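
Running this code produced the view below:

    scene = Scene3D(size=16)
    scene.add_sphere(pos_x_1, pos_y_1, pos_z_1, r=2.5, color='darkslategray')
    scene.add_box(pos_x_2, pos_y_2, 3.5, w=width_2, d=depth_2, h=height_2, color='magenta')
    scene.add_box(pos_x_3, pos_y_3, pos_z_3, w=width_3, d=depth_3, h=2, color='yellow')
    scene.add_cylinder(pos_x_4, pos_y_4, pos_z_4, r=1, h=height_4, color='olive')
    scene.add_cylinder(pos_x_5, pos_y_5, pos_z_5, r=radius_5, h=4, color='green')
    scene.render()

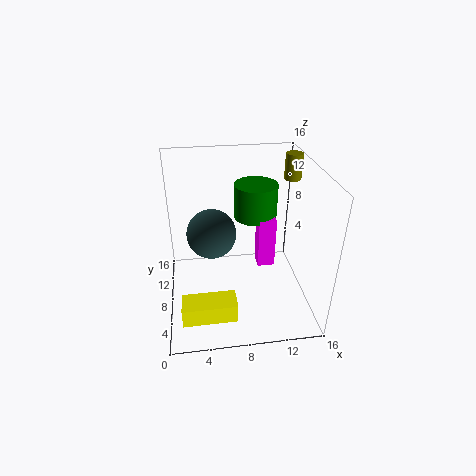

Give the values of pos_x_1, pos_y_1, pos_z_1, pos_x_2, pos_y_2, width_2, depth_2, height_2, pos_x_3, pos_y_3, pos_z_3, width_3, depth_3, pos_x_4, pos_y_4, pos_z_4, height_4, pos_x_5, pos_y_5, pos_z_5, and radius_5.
pos_x_1 = 5, pos_y_1 = 6, pos_z_1 = 10, pos_x_2 = 10.5, pos_y_2 = 8.5, width_2 = 2, depth_2 = 2, height_2 = 6, pos_x_3 = 1.5, pos_y_3 = 1, pos_z_3 = 2.5, width_3 = 5.5, depth_3 = 2.5, pos_x_4 = 15, pos_y_4 = 12, pos_z_4 = 13, height_4 = 3, pos_x_5 = 10.5, pos_y_5 = 11, pos_z_5 = 9, radius_5 = 2.5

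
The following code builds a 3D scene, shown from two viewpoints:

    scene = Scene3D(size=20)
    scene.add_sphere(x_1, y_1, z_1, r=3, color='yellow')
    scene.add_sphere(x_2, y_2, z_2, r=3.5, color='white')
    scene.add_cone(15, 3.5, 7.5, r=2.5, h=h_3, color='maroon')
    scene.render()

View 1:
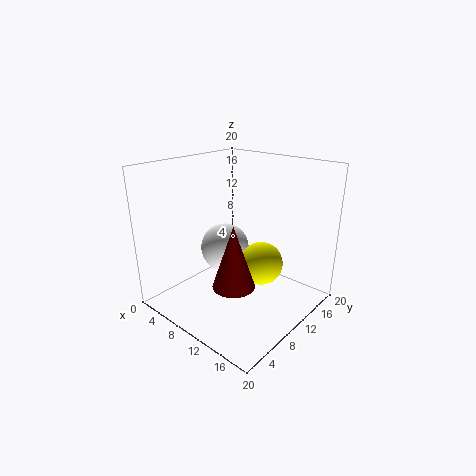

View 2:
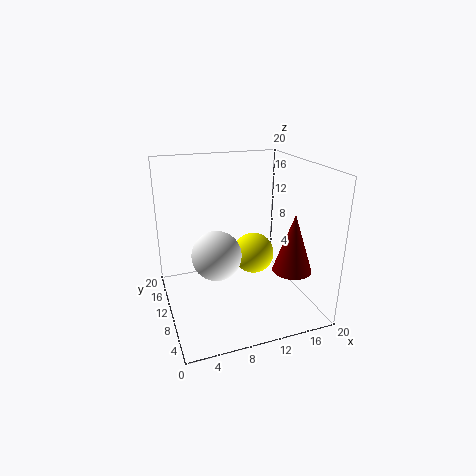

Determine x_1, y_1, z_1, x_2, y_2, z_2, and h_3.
x_1 = 13, y_1 = 11.5, z_1 = 6.5, x_2 = 7, y_2 = 10.5, z_2 = 7.5, h_3 = 7.5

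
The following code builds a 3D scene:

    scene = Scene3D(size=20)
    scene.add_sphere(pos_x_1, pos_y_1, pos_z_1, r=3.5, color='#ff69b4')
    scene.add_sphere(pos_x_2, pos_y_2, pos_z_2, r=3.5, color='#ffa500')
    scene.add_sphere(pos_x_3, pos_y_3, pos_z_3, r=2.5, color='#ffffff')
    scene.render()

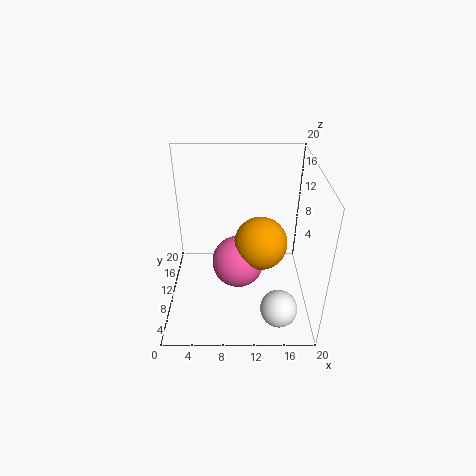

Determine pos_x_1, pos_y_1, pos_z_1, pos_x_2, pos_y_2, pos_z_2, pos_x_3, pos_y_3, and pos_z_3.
pos_x_1 = 10, pos_y_1 = 8, pos_z_1 = 7.5, pos_x_2 = 13, pos_y_2 = 8, pos_z_2 = 10.5, pos_x_3 = 15.5, pos_y_3 = 4, pos_z_3 = 2.5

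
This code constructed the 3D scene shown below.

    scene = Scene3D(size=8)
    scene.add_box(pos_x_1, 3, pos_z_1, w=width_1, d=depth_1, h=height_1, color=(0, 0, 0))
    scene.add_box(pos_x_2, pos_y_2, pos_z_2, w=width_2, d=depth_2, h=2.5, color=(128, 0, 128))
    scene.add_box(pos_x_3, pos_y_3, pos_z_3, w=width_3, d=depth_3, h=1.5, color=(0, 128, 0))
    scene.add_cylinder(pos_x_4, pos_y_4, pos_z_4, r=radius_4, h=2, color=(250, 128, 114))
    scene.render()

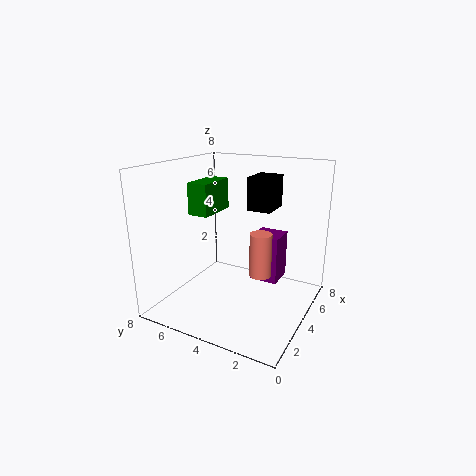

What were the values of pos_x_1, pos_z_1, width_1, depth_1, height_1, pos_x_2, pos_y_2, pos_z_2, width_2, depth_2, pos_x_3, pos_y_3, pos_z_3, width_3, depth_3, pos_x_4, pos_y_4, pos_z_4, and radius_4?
pos_x_1 = 6; pos_z_1 = 5; width_1 = 2; depth_1 = 1.5; height_1 = 2; pos_x_2 = 3.5; pos_y_2 = 1.5; pos_z_2 = 2; width_2 = 1.5; depth_2 = 1.5; pos_x_3 = 1; pos_y_3 = 4; pos_z_3 = 6; width_3 = 2; depth_3 = 1; pos_x_4 = 1.5; pos_y_4 = 1.5; pos_z_4 = 3.5; radius_4 = 0.5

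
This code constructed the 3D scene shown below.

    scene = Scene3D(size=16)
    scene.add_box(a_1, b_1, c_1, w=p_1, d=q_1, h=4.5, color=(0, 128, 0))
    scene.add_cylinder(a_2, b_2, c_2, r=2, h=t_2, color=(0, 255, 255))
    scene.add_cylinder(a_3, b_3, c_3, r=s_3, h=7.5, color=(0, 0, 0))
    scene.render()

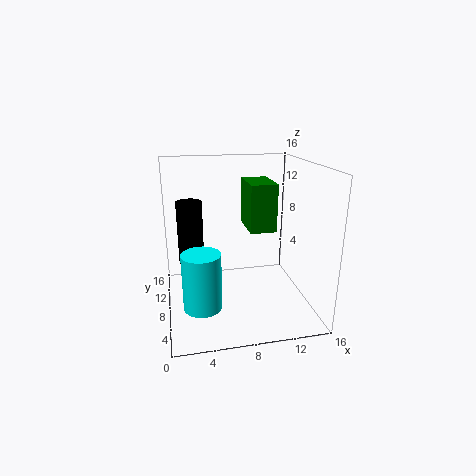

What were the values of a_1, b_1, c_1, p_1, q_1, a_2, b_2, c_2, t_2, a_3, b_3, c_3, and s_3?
a_1 = 8; b_1 = 2.5; c_1 = 10.5; p_1 = 2.5; q_1 = 4; a_2 = 3.5; b_2 = 4.5; c_2 = 2; t_2 = 6; a_3 = 3; b_3 = 11.5; c_3 = 4; s_3 = 1.5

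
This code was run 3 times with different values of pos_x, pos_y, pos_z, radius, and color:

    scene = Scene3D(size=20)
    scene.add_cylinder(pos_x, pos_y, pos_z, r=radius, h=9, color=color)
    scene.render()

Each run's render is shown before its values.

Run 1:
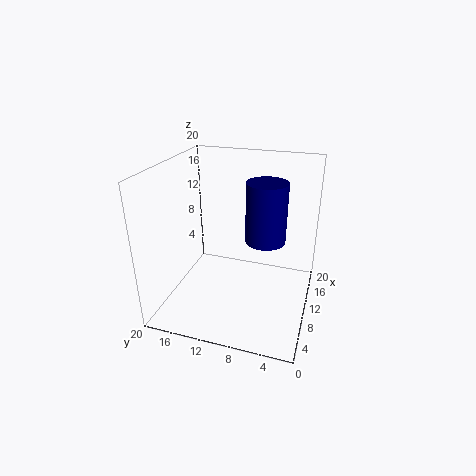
pos_x = 14; pos_y = 7; pos_z = 8; radius = 3; color = 'navy'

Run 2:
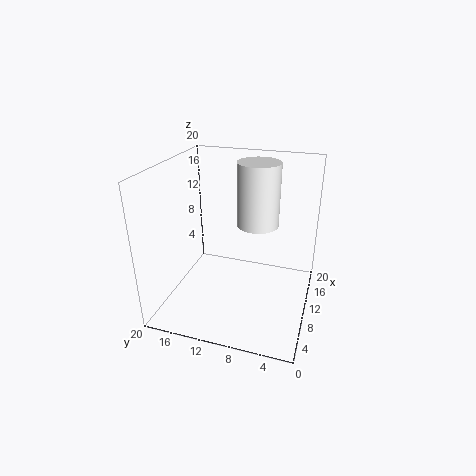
pos_x = 13; pos_y = 8; pos_z = 11; radius = 3; color = 'white'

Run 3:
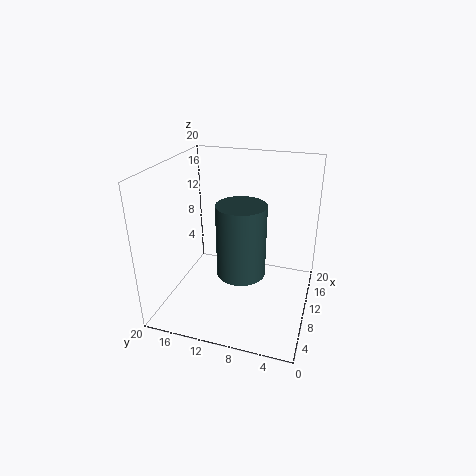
pos_x = 5; pos_y = 8; pos_z = 8; radius = 3; color = 'darkslategray'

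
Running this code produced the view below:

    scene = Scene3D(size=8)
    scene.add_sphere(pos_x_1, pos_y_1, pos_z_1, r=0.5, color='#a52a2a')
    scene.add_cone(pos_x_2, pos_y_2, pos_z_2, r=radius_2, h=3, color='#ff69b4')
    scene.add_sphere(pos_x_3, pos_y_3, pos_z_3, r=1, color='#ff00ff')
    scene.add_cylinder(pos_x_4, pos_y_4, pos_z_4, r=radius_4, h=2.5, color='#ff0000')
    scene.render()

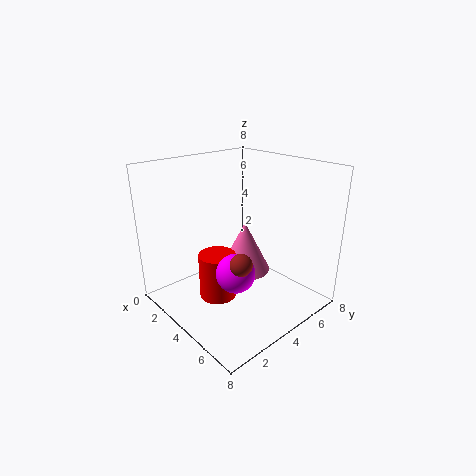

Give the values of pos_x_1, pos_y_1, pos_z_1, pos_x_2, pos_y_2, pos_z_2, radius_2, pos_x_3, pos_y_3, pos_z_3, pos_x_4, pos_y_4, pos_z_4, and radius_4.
pos_x_1 = 7; pos_y_1 = 1.5; pos_z_1 = 4.5; pos_x_2 = 3.5; pos_y_2 = 5; pos_z_2 = 1.5; radius_2 = 1.5; pos_x_3 = 5.5; pos_y_3 = 2.5; pos_z_3 = 3; pos_x_4 = 4; pos_y_4 = 2.5; pos_z_4 = 1; radius_4 = 1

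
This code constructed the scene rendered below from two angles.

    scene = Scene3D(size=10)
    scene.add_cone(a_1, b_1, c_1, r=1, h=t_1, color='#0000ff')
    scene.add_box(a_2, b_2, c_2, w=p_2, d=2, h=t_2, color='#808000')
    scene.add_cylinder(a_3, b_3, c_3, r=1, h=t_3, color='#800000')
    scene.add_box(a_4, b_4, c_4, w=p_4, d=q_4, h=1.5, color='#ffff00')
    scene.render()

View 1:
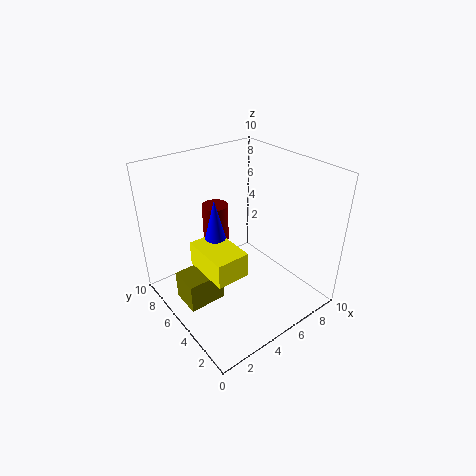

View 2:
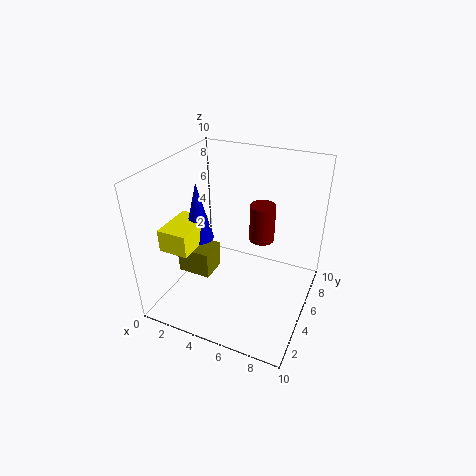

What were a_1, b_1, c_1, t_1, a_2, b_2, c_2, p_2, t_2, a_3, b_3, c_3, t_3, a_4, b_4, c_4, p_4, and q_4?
a_1 = 2.5
b_1 = 4
c_1 = 5
t_1 = 4
a_2 = 0.5
b_2 = 4
c_2 = 1.5
p_2 = 2.5
t_2 = 2
a_3 = 5.5
b_3 = 8.5
c_3 = 3
t_3 = 3
a_4 = 1
b_4 = 1.5
c_4 = 5
p_4 = 2
q_4 = 3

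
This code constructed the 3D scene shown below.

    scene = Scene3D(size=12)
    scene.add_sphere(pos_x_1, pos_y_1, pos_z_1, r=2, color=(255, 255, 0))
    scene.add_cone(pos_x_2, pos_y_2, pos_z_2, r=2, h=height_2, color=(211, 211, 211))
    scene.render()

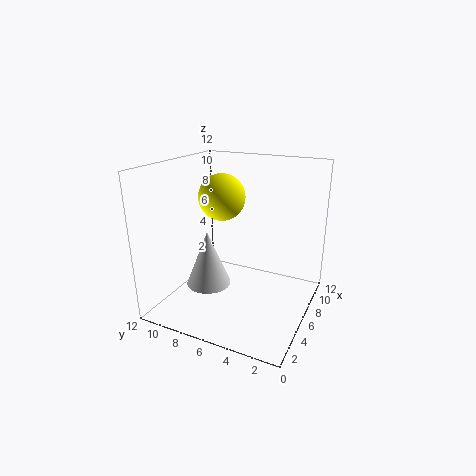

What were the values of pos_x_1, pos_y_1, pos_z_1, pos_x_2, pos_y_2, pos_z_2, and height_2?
pos_x_1 = 7, pos_y_1 = 8, pos_z_1 = 9, pos_x_2 = 6, pos_y_2 = 9, pos_z_2 = 1, height_2 = 5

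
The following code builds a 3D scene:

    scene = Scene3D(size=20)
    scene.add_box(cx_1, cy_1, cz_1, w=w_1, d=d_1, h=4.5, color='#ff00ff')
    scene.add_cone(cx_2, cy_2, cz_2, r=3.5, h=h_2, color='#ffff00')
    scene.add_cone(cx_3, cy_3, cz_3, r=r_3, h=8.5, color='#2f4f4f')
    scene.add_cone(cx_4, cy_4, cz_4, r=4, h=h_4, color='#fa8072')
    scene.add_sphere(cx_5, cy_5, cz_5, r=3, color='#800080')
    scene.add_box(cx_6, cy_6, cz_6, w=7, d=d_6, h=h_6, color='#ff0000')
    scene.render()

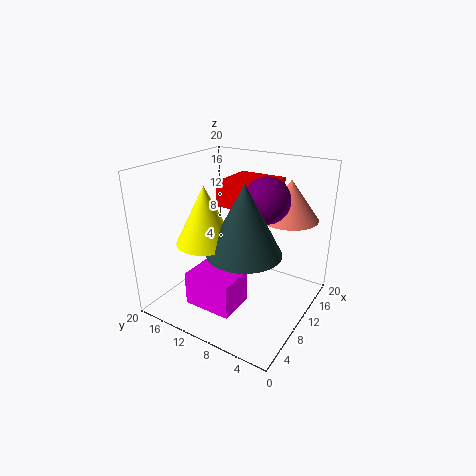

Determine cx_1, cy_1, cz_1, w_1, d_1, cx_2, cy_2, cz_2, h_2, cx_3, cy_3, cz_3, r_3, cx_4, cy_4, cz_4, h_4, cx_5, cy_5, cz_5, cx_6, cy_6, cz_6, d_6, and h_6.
cx_1 = 2.5
cy_1 = 7
cz_1 = 2.5
w_1 = 5
d_1 = 6.5
cx_2 = 3.5
cy_2 = 10.5
cz_2 = 12
h_2 = 7
cx_3 = 5
cy_3 = 6
cz_3 = 11
r_3 = 4.5
cx_4 = 14.5
cy_4 = 4.5
cz_4 = 12.5
h_4 = 5.5
cx_5 = 10.5
cy_5 = 6
cz_5 = 16
cx_6 = 10
cy_6 = 6.5
cz_6 = 14
d_6 = 7
h_6 = 3.5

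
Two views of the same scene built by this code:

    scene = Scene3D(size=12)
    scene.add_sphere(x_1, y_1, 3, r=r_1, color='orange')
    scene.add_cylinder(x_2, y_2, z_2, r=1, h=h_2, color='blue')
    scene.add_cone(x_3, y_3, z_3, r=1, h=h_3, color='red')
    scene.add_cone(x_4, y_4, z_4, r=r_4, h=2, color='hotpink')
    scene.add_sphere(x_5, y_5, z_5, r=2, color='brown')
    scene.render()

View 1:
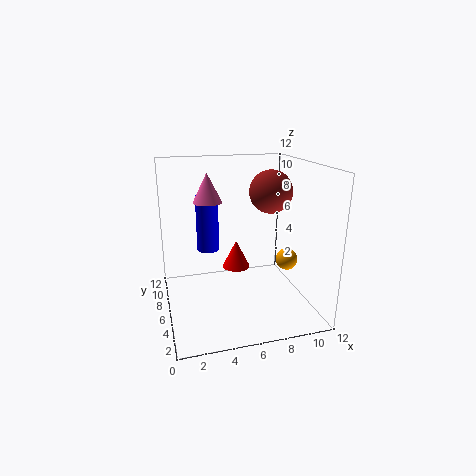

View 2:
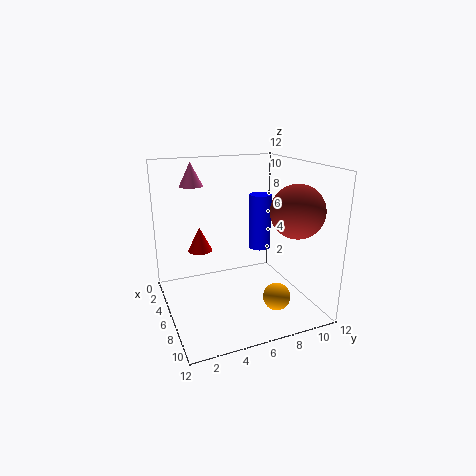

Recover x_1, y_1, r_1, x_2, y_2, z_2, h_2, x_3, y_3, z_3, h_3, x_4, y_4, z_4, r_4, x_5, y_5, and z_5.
x_1 = 11
y_1 = 7
r_1 = 1
x_2 = 4
y_2 = 9
z_2 = 4
h_2 = 5
x_3 = 5
y_3 = 3
z_3 = 5
h_3 = 2
x_4 = 3
y_4 = 3
z_4 = 10
r_4 = 1
x_5 = 10
y_5 = 9
z_5 = 9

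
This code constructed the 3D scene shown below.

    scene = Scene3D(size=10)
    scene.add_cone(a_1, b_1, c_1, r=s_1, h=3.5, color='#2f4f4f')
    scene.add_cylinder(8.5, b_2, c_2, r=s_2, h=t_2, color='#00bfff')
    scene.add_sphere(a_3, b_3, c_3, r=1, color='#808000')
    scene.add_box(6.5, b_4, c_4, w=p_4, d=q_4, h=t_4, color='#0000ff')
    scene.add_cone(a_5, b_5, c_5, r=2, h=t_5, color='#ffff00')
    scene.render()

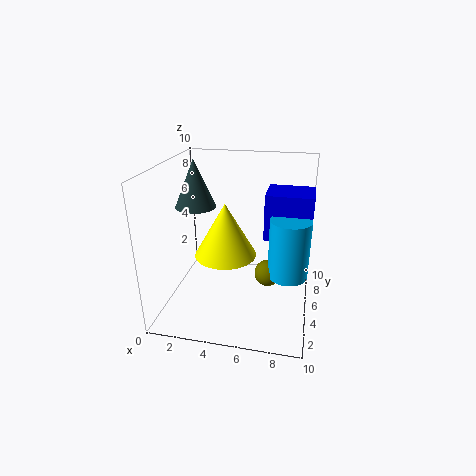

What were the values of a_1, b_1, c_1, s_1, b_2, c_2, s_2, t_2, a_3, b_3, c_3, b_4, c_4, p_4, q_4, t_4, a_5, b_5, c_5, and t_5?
a_1 = 1.5, b_1 = 6.5, c_1 = 6.5, s_1 = 1.5, b_2 = 6.5, c_2 = 1.5, s_2 = 1.5, t_2 = 4.5, a_3 = 7, b_3 = 6.5, c_3 = 1.5, b_4 = 7, c_4 = 4, p_4 = 3.5, q_4 = 3, t_4 = 3.5, a_5 = 4.5, b_5 = 3.5, c_5 = 4.5, t_5 = 3.5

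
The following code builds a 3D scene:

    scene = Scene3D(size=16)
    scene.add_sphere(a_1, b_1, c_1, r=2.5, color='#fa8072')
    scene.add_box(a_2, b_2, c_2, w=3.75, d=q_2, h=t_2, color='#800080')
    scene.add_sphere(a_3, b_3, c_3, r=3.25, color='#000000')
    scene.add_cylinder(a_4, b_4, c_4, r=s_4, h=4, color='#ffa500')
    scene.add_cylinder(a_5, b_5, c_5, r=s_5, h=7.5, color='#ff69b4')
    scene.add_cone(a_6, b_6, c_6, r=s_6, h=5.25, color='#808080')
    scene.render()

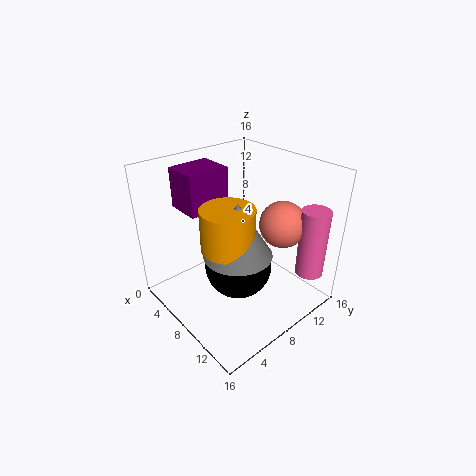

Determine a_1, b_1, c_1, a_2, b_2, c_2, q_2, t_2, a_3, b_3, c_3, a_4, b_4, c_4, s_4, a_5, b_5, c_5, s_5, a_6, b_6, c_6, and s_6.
a_1 = 11.5
b_1 = 11.25
c_1 = 10
a_2 = 3.25
b_2 = 3
c_2 = 11.75
q_2 = 4.5
t_2 = 4.25
a_3 = 11.5
b_3 = 5
c_3 = 7.75
a_4 = 11.5
b_4 = 3.75
c_4 = 10.25
s_4 = 2.5
a_5 = 14.5
b_5 = 12.75
c_5 = 4.75
s_5 = 1.5
a_6 = 12
b_6 = 4.5
c_6 = 9.5
s_6 = 3.25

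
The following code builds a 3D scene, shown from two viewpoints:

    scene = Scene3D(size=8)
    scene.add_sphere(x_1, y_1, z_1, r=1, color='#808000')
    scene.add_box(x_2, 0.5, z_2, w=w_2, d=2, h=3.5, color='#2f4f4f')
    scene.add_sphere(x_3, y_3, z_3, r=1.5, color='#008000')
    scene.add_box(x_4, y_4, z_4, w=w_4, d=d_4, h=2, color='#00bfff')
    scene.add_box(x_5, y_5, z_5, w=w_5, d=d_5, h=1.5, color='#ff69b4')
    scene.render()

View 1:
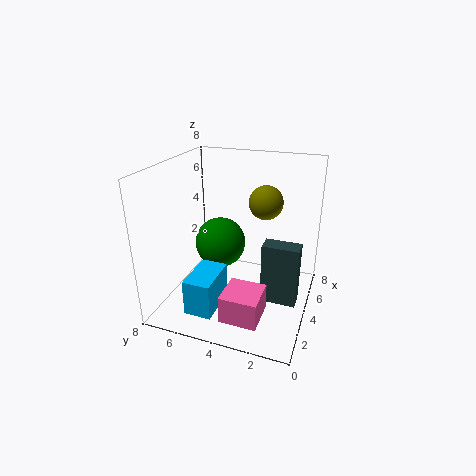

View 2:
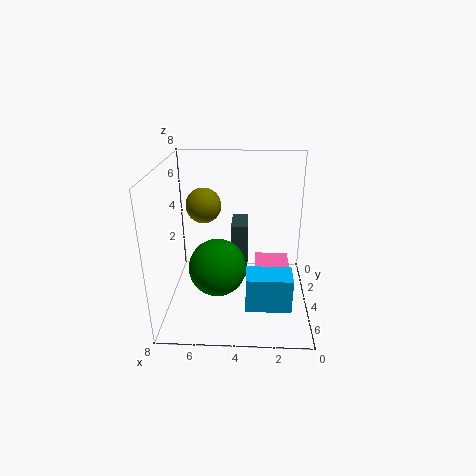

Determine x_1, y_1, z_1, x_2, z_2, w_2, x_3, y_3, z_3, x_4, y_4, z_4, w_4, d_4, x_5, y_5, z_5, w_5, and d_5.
x_1 = 6
y_1 = 3
z_1 = 5.5
x_2 = 3.5
z_2 = 0.5
w_2 = 1
x_3 = 5
y_3 = 5.5
z_3 = 3
x_4 = 1
y_4 = 4.5
z_4 = 0.5
w_4 = 2.5
d_4 = 1.5
x_5 = 1
y_5 = 2
z_5 = 0.5
w_5 = 2
d_5 = 2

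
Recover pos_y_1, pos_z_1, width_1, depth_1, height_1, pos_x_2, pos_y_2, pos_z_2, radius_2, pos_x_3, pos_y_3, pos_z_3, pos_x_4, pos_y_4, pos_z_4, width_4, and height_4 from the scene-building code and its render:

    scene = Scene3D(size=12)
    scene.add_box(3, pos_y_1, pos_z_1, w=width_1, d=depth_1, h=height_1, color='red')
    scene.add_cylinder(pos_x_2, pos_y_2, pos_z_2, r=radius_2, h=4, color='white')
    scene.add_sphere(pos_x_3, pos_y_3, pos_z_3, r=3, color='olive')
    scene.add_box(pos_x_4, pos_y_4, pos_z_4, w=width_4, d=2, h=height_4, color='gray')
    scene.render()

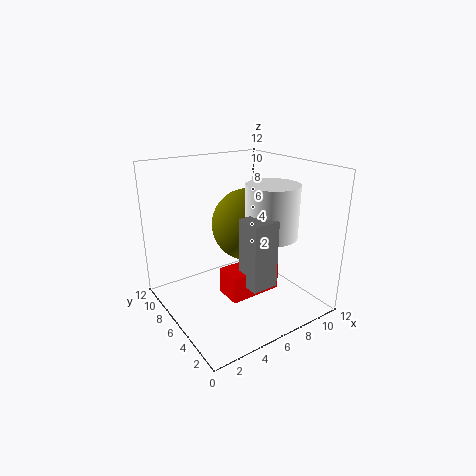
pos_y_1 = 2, pos_z_1 = 3, width_1 = 4, depth_1 = 2, height_1 = 2, pos_x_2 = 7, pos_y_2 = 3, pos_z_2 = 7, radius_2 = 2, pos_x_3 = 7, pos_y_3 = 6, pos_z_3 = 7, pos_x_4 = 4, pos_y_4 = 1, pos_z_4 = 4, width_4 = 2, height_4 = 5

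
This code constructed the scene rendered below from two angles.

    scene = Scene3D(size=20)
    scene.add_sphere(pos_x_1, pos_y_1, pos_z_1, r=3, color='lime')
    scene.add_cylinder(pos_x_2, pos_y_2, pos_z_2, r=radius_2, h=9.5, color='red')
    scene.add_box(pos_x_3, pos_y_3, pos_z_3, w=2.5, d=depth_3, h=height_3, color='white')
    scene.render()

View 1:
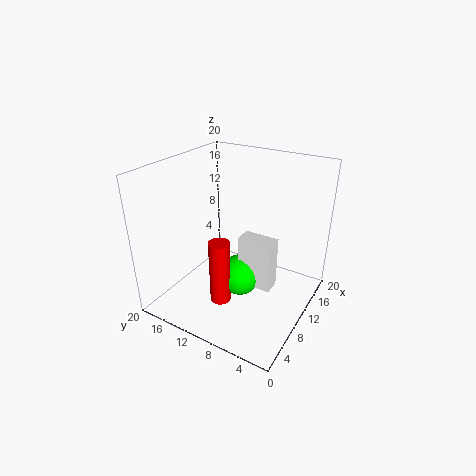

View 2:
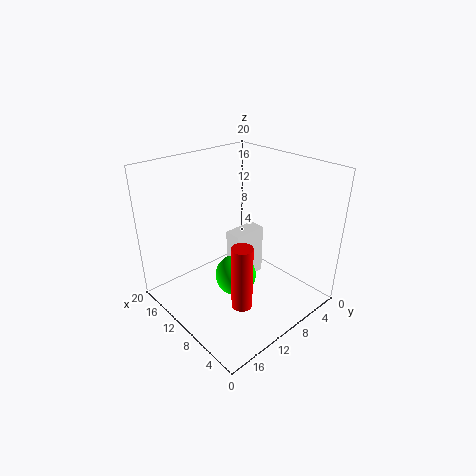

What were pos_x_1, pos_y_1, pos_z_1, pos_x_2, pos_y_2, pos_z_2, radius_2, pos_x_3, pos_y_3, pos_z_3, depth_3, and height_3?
pos_x_1 = 10.5
pos_y_1 = 10
pos_z_1 = 3.5
pos_x_2 = 7.5
pos_y_2 = 11.5
pos_z_2 = 0.5
radius_2 = 1.5
pos_x_3 = 10
pos_y_3 = 5
pos_z_3 = 2.5
depth_3 = 5
height_3 = 7.5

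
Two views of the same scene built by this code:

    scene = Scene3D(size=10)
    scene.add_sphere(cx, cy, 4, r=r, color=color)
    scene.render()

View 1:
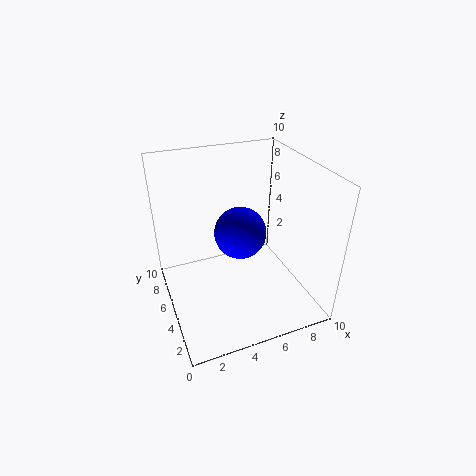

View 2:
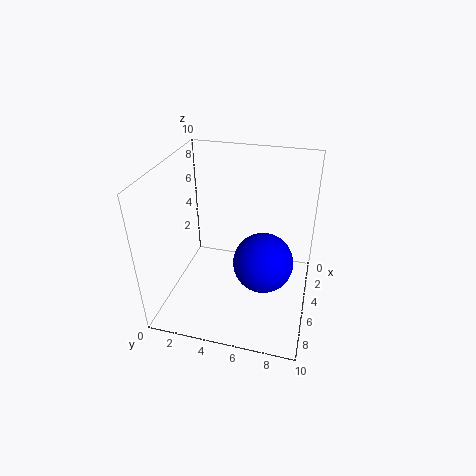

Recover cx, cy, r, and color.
cx = 6, cy = 7, r = 2, color = 'blue'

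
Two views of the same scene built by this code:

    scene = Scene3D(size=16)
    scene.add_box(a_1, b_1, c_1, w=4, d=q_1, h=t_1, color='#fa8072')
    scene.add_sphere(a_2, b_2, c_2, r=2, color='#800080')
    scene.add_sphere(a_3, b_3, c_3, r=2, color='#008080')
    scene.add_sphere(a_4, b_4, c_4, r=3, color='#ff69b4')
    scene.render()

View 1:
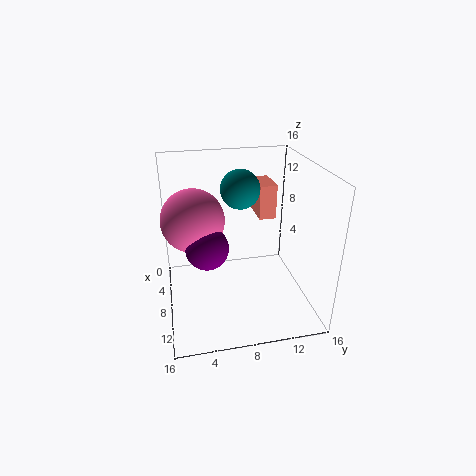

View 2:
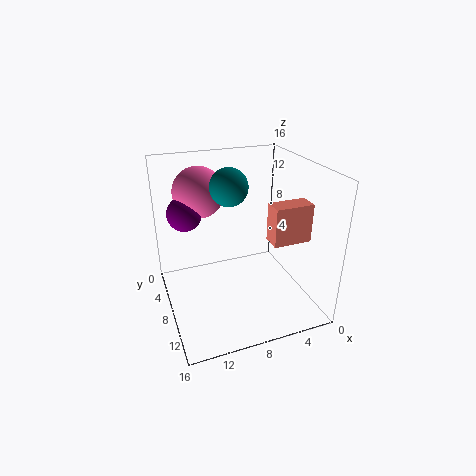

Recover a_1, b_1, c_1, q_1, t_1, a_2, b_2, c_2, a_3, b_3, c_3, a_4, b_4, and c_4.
a_1 = 2, b_1 = 11, c_1 = 9, q_1 = 2, t_1 = 4, a_2 = 13, b_2 = 4, c_2 = 10, a_3 = 9, b_3 = 8, c_3 = 14, a_4 = 11, b_4 = 3, c_4 = 12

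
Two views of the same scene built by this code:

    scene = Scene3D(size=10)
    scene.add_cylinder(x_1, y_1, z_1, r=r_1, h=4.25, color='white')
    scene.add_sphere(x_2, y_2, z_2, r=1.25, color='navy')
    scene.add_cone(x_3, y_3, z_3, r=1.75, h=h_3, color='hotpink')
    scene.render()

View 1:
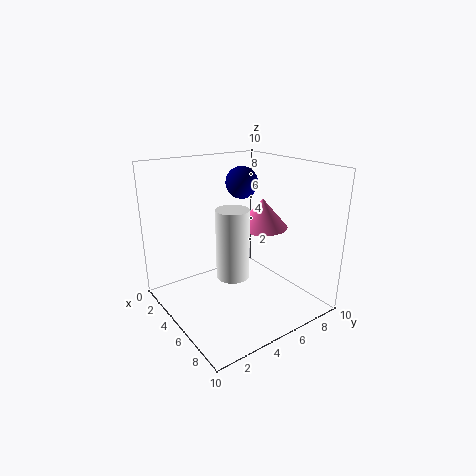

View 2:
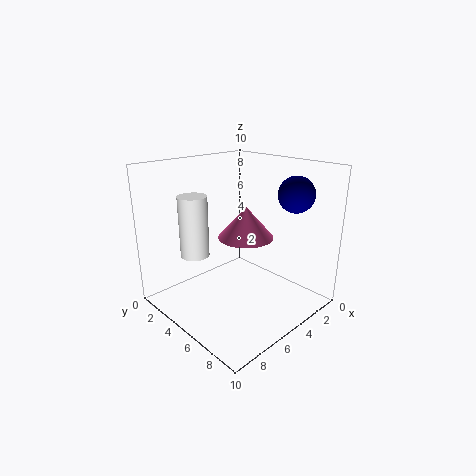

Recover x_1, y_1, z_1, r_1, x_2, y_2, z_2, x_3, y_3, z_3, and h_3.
x_1 = 7.25, y_1 = 3, z_1 = 3.75, r_1 = 1, x_2 = 2, y_2 = 7.5, z_2 = 8, x_3 = 5.75, y_3 = 6.5, z_3 = 5.75, h_3 = 2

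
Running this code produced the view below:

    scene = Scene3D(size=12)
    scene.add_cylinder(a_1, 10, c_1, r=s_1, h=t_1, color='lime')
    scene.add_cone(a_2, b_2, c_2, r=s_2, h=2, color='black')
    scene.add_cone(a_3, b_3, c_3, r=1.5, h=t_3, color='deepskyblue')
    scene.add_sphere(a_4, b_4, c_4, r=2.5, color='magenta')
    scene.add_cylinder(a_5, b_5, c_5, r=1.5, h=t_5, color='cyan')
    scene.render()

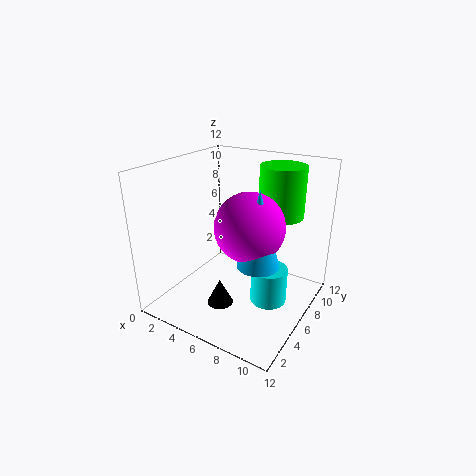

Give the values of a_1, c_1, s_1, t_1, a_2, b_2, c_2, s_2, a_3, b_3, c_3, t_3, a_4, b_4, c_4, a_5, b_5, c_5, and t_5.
a_1 = 8; c_1 = 7; s_1 = 2; t_1 = 4.5; a_2 = 6.5; b_2 = 2.5; c_2 = 2; s_2 = 1; a_3 = 9.5; b_3 = 3; c_3 = 6; t_3 = 5.5; a_4 = 8.5; b_4 = 3.5; c_4 = 8.5; a_5 = 9; b_5 = 6; c_5 = 1; t_5 = 3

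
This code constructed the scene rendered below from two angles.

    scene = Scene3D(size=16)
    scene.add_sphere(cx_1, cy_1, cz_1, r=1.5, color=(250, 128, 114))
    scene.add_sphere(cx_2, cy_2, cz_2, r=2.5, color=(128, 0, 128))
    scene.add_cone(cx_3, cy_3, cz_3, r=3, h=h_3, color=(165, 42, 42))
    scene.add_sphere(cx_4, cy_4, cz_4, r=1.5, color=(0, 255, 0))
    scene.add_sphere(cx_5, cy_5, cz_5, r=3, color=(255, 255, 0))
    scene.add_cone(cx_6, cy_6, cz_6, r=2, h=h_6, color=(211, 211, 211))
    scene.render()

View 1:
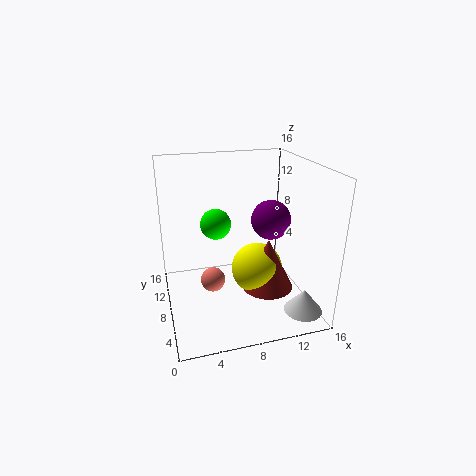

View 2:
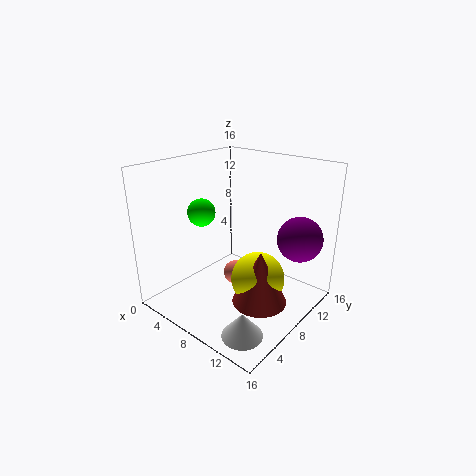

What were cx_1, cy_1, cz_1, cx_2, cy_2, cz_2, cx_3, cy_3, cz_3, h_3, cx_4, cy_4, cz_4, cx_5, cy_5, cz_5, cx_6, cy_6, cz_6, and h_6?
cx_1 = 5.5, cy_1 = 10.5, cz_1 = 1.5, cx_2 = 13.5, cy_2 = 12, cz_2 = 8, cx_3 = 11.5, cy_3 = 7.5, cz_3 = 1.5, h_3 = 6, cx_4 = 5, cy_4 = 5.5, cz_4 = 11, cx_5 = 10.5, cy_5 = 8.5, cz_5 = 3.5, cx_6 = 13.5, cy_6 = 2, cz_6 = 1.5, h_6 = 2.5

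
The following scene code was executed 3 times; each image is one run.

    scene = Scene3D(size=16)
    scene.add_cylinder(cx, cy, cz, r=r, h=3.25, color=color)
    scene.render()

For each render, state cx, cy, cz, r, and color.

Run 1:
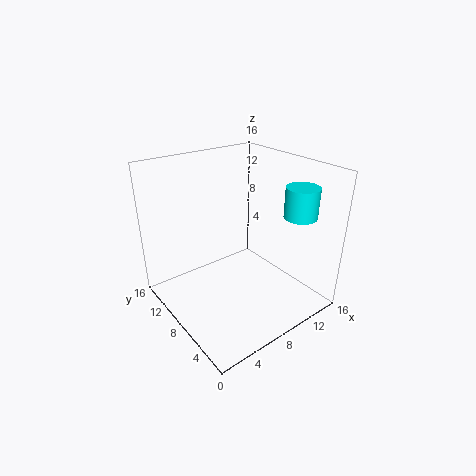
cx = 12.5; cy = 3.25; cz = 11; r = 1.75; color = 'cyan'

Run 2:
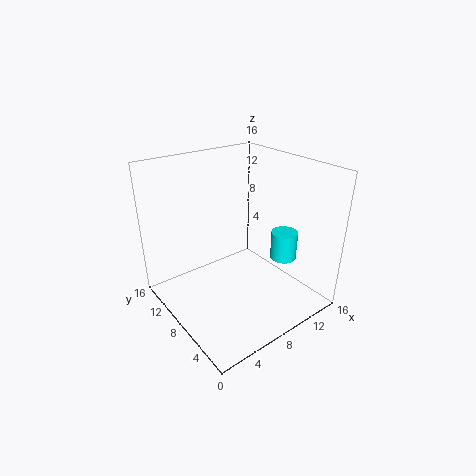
cx = 12.75; cy = 5.5; cz = 5; r = 1.5; color = 'cyan'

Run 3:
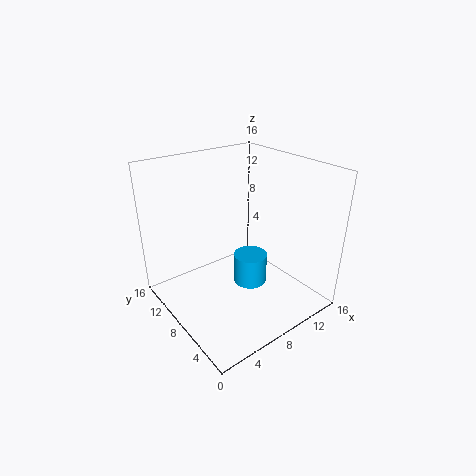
cx = 7.75; cy = 5.5; cz = 4; r = 1.75; color = 'deepskyblue'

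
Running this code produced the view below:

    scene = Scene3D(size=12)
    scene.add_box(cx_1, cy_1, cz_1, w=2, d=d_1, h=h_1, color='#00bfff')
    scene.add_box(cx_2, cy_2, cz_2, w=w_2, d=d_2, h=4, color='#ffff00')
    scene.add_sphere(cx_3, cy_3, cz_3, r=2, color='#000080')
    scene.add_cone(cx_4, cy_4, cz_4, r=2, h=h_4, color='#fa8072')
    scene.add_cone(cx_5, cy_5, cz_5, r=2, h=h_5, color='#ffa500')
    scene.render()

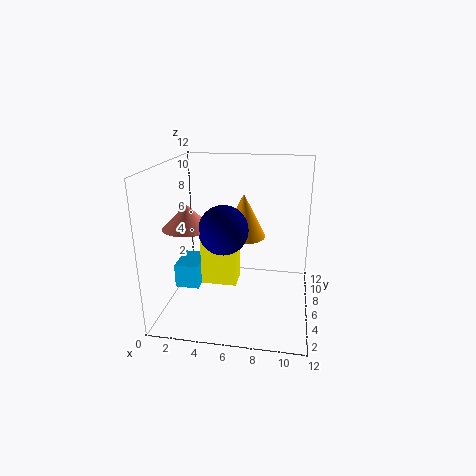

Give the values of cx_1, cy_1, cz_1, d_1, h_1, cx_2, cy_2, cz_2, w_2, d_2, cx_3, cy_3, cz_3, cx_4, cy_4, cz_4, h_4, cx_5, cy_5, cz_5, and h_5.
cx_1 = 1
cy_1 = 4
cz_1 = 2
d_1 = 3
h_1 = 2
cx_2 = 3
cy_2 = 5
cz_2 = 2
w_2 = 3
d_2 = 2
cx_3 = 5
cy_3 = 5
cz_3 = 7
cx_4 = 2
cy_4 = 5
cz_4 = 7
h_4 = 2
cx_5 = 6
cy_5 = 9
cz_5 = 5
h_5 = 4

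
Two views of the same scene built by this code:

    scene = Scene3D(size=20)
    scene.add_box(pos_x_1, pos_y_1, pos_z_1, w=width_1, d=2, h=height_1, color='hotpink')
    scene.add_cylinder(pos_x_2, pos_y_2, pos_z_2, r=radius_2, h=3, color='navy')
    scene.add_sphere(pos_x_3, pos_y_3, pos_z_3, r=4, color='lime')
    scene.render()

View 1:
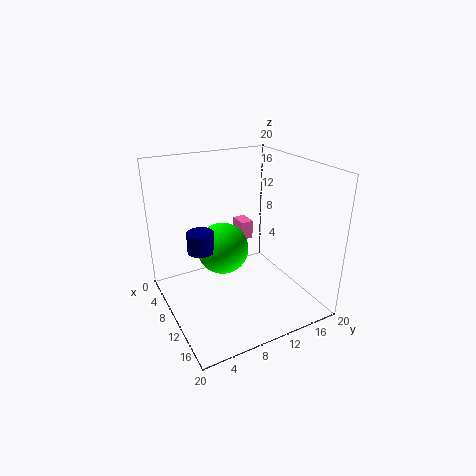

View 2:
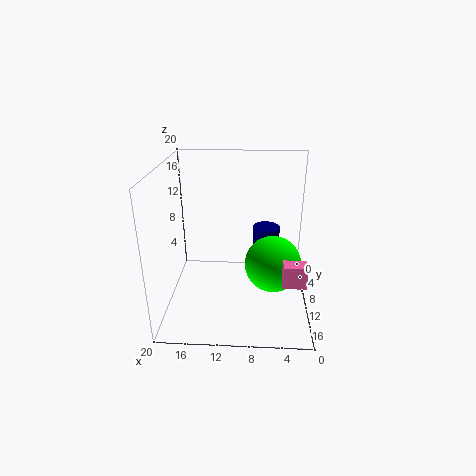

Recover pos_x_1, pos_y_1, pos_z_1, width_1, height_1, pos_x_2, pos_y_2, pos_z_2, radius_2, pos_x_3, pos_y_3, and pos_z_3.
pos_x_1 = 1
pos_y_1 = 14
pos_z_1 = 6
width_1 = 3
height_1 = 3
pos_x_2 = 6
pos_y_2 = 6
pos_z_2 = 7
radius_2 = 2
pos_x_3 = 5
pos_y_3 = 10
pos_z_3 = 6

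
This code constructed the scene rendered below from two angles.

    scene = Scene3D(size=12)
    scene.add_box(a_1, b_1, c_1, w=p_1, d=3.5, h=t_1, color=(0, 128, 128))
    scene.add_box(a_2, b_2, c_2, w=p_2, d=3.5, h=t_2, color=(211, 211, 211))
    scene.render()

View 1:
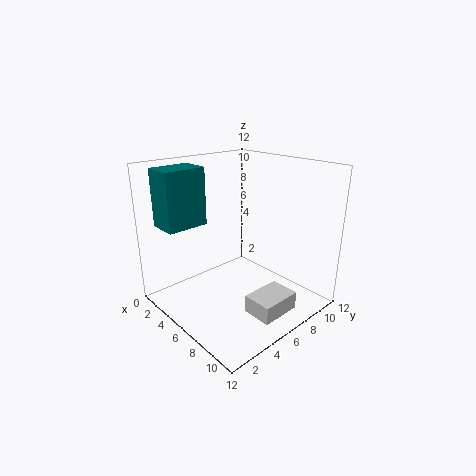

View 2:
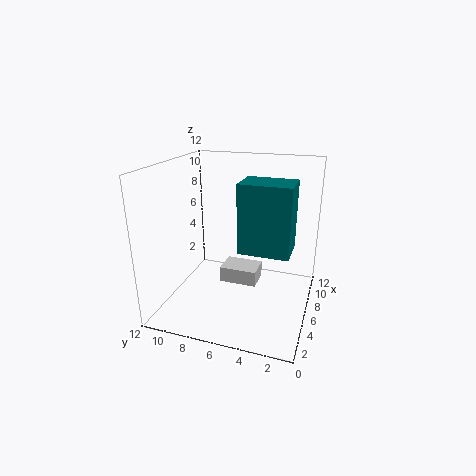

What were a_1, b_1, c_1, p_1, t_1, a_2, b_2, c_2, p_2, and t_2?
a_1 = 1.25
b_1 = 1
c_1 = 7
p_1 = 2.5
t_1 = 4.75
a_2 = 8
b_2 = 5
c_2 = 0.25
p_2 = 2.5
t_2 = 1.5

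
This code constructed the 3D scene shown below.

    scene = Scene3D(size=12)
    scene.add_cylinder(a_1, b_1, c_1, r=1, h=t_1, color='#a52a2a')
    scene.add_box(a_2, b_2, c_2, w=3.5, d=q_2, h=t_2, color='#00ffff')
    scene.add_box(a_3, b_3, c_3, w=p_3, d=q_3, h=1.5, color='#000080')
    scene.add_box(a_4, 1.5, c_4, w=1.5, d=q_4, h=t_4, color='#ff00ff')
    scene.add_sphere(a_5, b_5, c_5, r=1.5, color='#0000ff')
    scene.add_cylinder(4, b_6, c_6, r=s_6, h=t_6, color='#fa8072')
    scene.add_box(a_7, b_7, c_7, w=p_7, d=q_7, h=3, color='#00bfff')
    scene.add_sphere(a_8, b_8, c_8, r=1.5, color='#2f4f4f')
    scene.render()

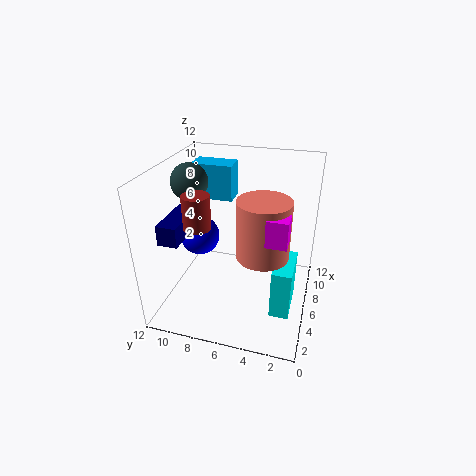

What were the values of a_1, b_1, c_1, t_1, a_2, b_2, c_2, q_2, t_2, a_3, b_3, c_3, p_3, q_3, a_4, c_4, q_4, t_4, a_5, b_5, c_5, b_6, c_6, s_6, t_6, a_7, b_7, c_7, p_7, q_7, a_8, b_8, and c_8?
a_1 = 2.5, b_1 = 8, c_1 = 8.5, t_1 = 2.5, a_2 = 2.5, b_2 = 1, c_2 = 1.5, q_2 = 1.5, t_2 = 4, a_3 = 1, b_3 = 9, c_3 = 7.5, p_3 = 4, q_3 = 1.5, a_4 = 2, c_4 = 8, q_4 = 1.5, t_4 = 2, a_5 = 4, b_5 = 8.5, c_5 = 7, b_6 = 3.5, c_6 = 6, s_6 = 2, t_6 = 4.5, a_7 = 7.5, b_7 = 7, c_7 = 8.5, p_7 = 2, q_7 = 3.5, a_8 = 6, b_8 = 10, c_8 = 10.5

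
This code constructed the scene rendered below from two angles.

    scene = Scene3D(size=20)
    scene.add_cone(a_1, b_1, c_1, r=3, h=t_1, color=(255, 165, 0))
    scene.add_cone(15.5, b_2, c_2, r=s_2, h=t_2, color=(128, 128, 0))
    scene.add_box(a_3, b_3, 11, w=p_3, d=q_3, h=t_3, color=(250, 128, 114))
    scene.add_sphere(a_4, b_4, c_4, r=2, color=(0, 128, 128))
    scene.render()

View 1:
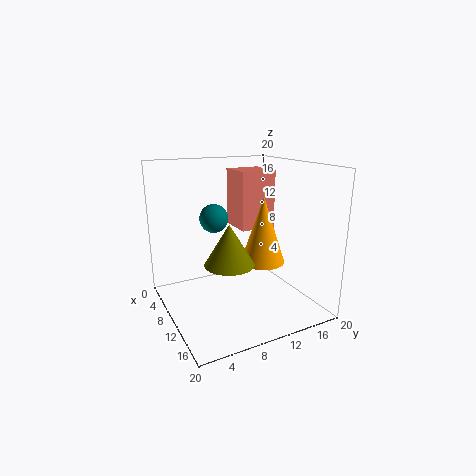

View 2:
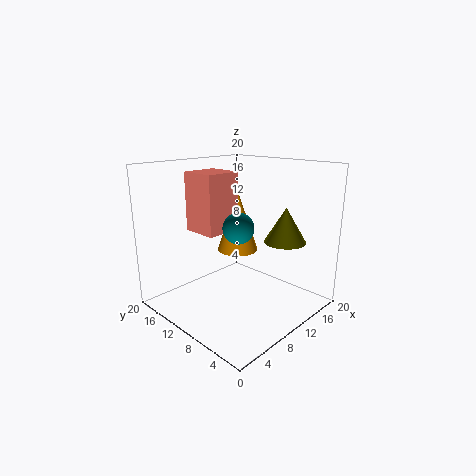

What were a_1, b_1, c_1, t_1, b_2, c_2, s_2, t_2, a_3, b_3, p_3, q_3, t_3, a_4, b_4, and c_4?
a_1 = 12.5
b_1 = 12.5
c_1 = 7
t_1 = 9
b_2 = 6
c_2 = 9
s_2 = 3
t_2 = 5
a_3 = 5.5
b_3 = 10.5
p_3 = 5
q_3 = 5
t_3 = 8
a_4 = 7.5
b_4 = 7.5
c_4 = 12.5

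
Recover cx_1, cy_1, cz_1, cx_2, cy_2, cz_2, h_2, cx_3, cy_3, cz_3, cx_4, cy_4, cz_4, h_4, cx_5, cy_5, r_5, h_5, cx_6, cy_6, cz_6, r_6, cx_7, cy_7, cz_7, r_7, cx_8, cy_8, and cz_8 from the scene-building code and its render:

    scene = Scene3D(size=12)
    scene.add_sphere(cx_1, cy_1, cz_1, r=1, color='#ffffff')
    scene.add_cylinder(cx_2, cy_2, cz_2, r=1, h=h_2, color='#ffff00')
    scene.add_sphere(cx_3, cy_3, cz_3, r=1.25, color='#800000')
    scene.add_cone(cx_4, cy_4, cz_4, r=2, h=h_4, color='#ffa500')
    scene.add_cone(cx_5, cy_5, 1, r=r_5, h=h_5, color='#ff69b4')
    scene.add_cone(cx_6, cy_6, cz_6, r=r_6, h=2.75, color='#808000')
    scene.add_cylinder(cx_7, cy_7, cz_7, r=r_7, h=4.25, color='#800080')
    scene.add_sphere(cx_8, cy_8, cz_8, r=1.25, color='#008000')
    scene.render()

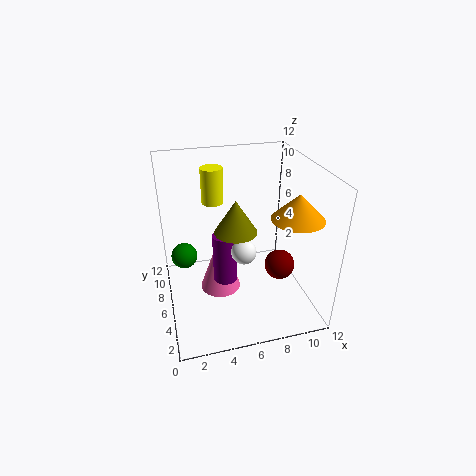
cx_1 = 6
cy_1 = 4.25
cz_1 = 5.75
cx_2 = 4.75
cy_2 = 10.25
cz_2 = 7.5
h_2 = 3.25
cx_3 = 9.25
cy_3 = 4.5
cz_3 = 3.75
cx_4 = 9.75
cy_4 = 3
cz_4 = 8.75
h_4 = 2
cx_5 = 4.5
cy_5 = 6.5
r_5 = 1.75
h_5 = 5
cx_6 = 5.75
cy_6 = 5.75
cz_6 = 6.75
r_6 = 1.75
cx_7 = 4.75
cy_7 = 5.5
cz_7 = 2.5
r_7 = 1
cx_8 = 1.75
cy_8 = 10.5
cz_8 = 2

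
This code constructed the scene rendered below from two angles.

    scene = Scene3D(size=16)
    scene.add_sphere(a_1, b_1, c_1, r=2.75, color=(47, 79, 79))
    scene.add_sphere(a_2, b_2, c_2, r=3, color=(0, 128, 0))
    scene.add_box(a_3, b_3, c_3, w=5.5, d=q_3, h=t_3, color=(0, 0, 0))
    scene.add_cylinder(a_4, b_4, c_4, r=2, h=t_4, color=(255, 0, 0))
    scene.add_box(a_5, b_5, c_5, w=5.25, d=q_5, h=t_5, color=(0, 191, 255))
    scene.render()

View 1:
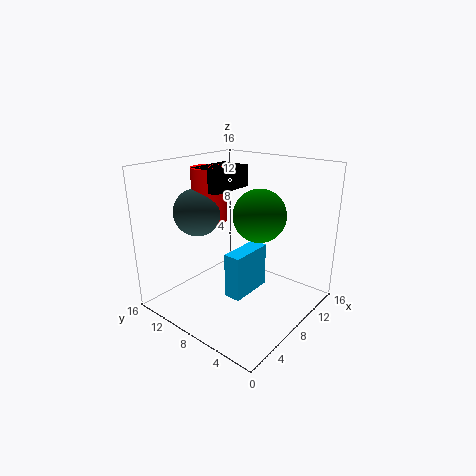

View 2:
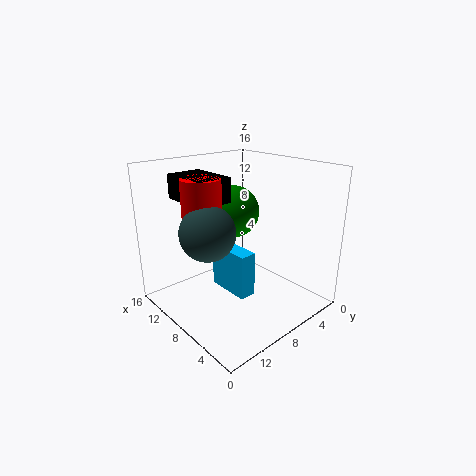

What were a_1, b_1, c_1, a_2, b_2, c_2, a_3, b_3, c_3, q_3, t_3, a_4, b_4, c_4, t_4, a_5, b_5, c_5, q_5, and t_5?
a_1 = 6.75
b_1 = 13
c_1 = 10.25
a_2 = 10.25
b_2 = 6.75
c_2 = 10.25
a_3 = 6.75
b_3 = 10
c_3 = 12.75
q_3 = 3.75
t_3 = 2.5
a_4 = 8.25
b_4 = 12.5
c_4 = 9
t_4 = 6.25
a_5 = 6.5
b_5 = 6.75
c_5 = 1
q_5 = 2
t_5 = 5.25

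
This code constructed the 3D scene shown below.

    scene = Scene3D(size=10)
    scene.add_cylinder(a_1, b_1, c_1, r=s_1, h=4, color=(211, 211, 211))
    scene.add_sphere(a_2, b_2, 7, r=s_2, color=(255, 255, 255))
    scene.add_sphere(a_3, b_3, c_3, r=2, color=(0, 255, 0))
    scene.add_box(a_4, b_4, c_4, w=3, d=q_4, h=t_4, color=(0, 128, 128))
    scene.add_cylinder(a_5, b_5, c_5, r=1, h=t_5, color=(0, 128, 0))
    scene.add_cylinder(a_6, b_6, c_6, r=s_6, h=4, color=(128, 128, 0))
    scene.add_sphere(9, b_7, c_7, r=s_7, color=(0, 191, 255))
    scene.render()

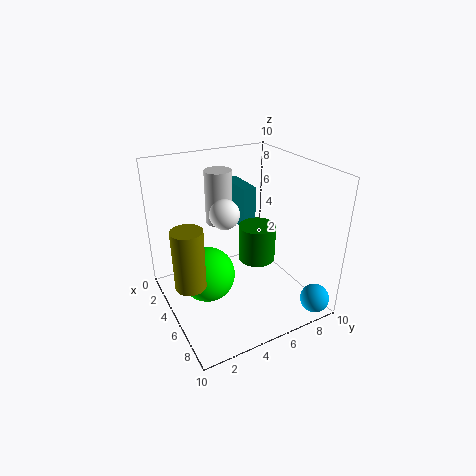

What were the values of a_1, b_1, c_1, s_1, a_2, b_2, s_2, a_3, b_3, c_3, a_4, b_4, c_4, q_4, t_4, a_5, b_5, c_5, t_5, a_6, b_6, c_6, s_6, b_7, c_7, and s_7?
a_1 = 2
b_1 = 5
c_1 = 5
s_1 = 1
a_2 = 5
b_2 = 4
s_2 = 1
a_3 = 4
b_3 = 3
c_3 = 2
a_4 = 1
b_4 = 6
c_4 = 5
q_4 = 1
t_4 = 3
a_5 = 9
b_5 = 4
c_5 = 6
t_5 = 2
a_6 = 6
b_6 = 1
c_6 = 3
s_6 = 1
b_7 = 9
c_7 = 1
s_7 = 1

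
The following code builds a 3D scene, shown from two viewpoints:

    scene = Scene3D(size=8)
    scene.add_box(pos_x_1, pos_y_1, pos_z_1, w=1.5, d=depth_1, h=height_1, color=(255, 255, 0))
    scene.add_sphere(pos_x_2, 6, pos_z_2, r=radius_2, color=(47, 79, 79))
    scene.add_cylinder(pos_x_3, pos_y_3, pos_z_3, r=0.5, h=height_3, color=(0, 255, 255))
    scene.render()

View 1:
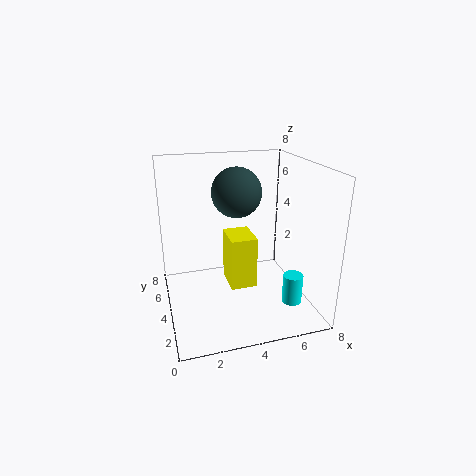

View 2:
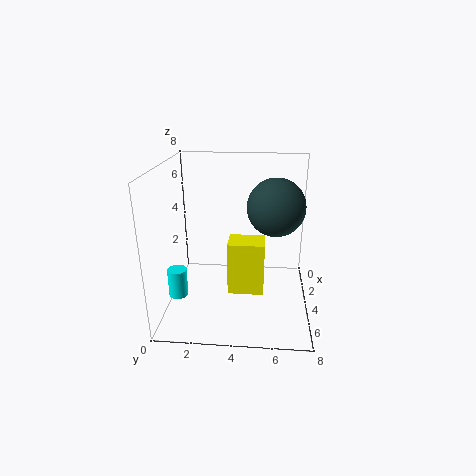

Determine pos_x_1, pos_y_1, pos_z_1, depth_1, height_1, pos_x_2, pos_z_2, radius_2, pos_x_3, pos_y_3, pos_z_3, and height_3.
pos_x_1 = 3.5
pos_y_1 = 3.5
pos_z_1 = 1
depth_1 = 2
height_1 = 3
pos_x_2 = 4.5
pos_z_2 = 6
radius_2 = 1.5
pos_x_3 = 6
pos_y_3 = 1
pos_z_3 = 1.5
height_3 = 1.5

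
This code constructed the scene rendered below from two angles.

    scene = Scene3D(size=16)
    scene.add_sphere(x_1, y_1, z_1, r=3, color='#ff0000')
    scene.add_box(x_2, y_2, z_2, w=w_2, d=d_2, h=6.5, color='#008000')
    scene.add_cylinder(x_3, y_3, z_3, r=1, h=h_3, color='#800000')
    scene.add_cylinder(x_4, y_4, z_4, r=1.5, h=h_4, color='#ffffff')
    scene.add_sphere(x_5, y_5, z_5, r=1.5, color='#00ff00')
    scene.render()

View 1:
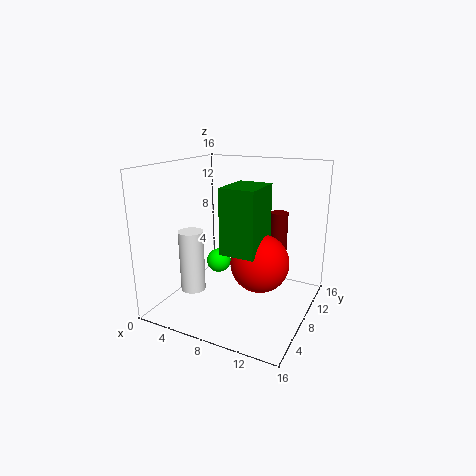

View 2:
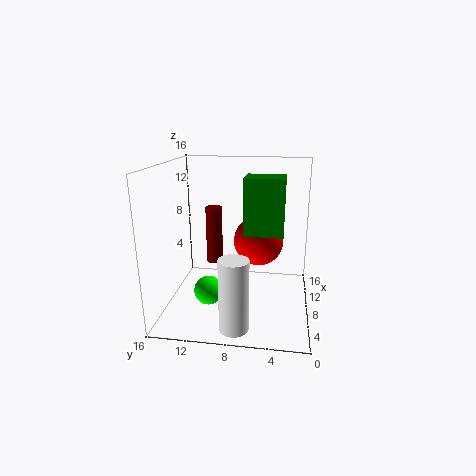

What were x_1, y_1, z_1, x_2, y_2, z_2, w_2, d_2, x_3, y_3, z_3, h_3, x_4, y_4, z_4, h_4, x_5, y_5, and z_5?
x_1 = 11.5; y_1 = 6; z_1 = 6.5; x_2 = 8.5; y_2 = 3; z_2 = 8; w_2 = 3.5; d_2 = 4.5; x_3 = 11.5; y_3 = 11.5; z_3 = 3.5; h_3 = 7; x_4 = 2; y_4 = 7.5; z_4 = 0.5; h_4 = 7.5; x_5 = 4; y_5 = 10.5; z_5 = 3.5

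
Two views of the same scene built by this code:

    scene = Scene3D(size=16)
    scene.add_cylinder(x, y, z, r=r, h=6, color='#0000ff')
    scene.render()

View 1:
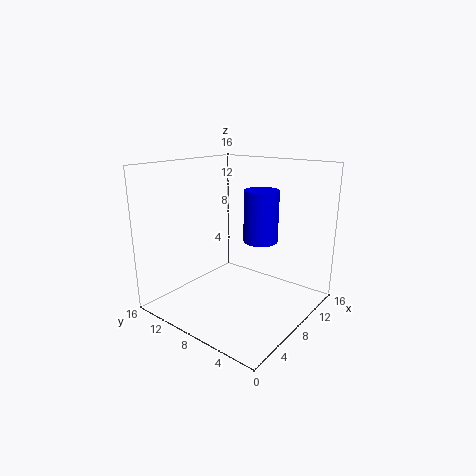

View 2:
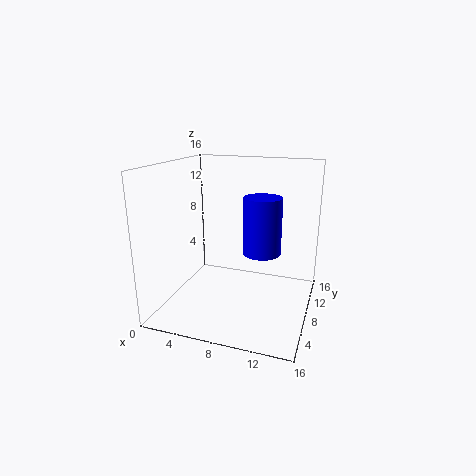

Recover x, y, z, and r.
x = 11; y = 7; z = 7; r = 2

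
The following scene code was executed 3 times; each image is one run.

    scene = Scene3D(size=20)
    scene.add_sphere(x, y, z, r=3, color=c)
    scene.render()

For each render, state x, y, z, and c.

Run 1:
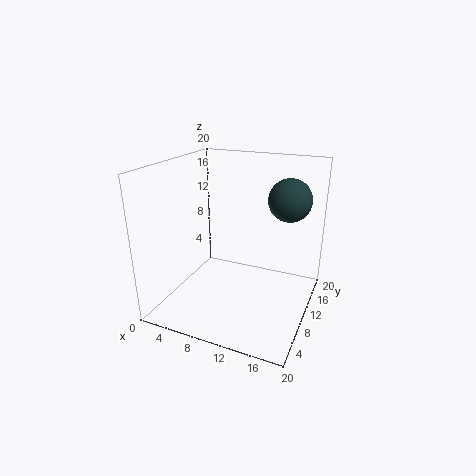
x = 16; y = 14; z = 15; c = 'darkslategray'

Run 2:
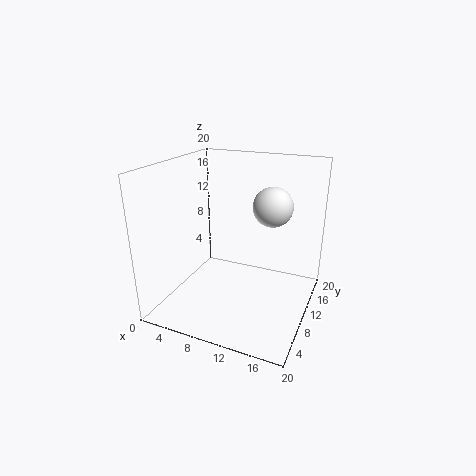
x = 13; y = 16; z = 13; c = 'white'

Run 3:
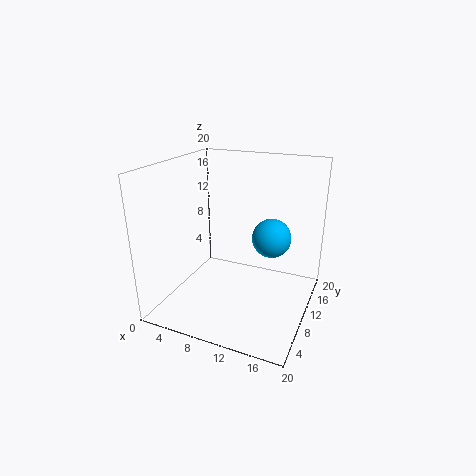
x = 13; y = 16; z = 8; c = 'deepskyblue'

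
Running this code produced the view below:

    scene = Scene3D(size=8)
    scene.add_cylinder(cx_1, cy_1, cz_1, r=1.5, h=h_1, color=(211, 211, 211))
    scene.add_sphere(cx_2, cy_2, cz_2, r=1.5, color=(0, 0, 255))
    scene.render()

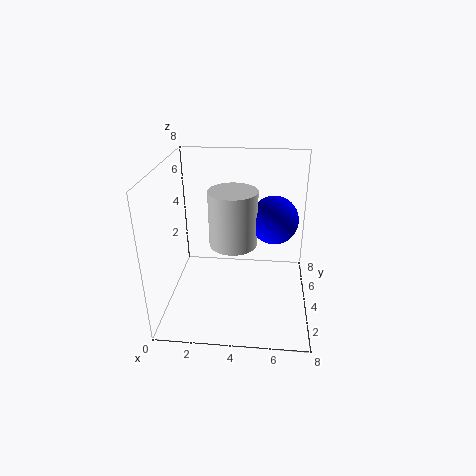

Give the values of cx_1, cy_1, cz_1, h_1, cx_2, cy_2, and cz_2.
cx_1 = 3.5
cy_1 = 6
cz_1 = 2.5
h_1 = 3.5
cx_2 = 6
cy_2 = 6.5
cz_2 = 4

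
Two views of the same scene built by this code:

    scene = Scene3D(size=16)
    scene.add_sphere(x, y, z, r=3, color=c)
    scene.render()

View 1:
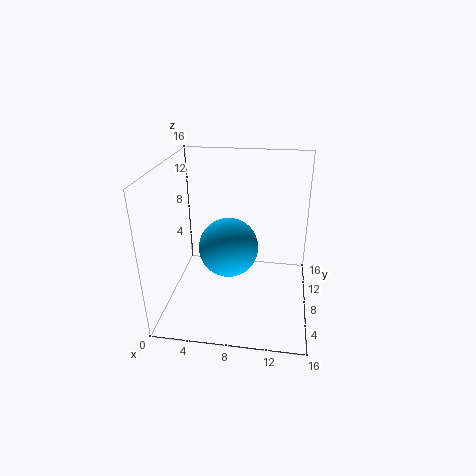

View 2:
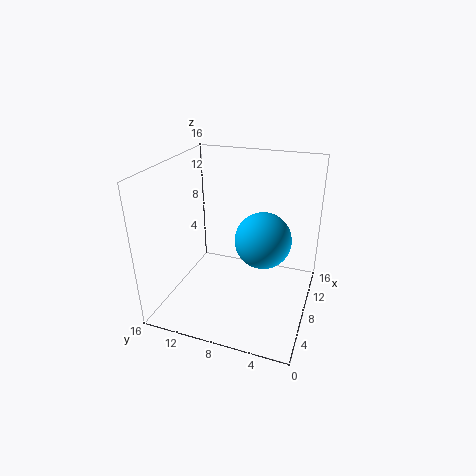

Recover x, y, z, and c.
x = 7.5; y = 5; z = 8.5; c = 'deepskyblue'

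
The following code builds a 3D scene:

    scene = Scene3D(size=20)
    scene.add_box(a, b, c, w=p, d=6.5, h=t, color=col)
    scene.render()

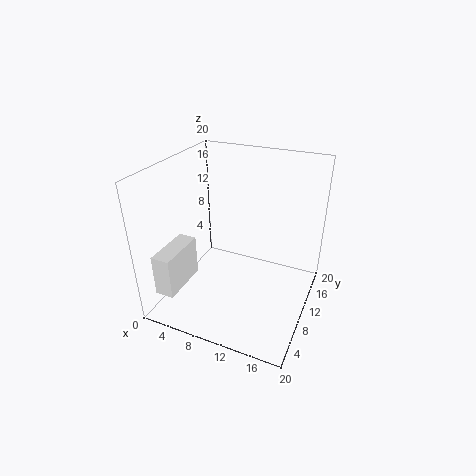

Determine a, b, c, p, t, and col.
a = 2.5, b = 0.5, c = 5, p = 2.5, t = 5.5, col = 'white'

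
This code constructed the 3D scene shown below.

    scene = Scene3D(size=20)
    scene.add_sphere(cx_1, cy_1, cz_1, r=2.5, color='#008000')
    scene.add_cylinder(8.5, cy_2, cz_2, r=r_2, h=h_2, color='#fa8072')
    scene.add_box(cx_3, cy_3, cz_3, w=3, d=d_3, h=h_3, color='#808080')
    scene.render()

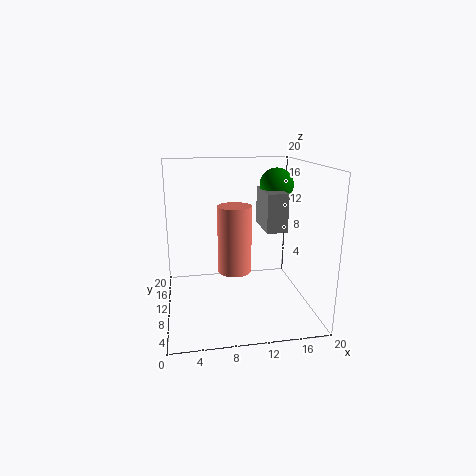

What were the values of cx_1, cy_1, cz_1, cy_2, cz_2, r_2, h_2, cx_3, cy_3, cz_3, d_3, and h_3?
cx_1 = 16.5, cy_1 = 14, cz_1 = 16.5, cy_2 = 4, cz_2 = 8, r_2 = 2, h_2 = 8, cx_3 = 14, cy_3 = 9.5, cz_3 = 10.5, d_3 = 6.5, h_3 = 5.5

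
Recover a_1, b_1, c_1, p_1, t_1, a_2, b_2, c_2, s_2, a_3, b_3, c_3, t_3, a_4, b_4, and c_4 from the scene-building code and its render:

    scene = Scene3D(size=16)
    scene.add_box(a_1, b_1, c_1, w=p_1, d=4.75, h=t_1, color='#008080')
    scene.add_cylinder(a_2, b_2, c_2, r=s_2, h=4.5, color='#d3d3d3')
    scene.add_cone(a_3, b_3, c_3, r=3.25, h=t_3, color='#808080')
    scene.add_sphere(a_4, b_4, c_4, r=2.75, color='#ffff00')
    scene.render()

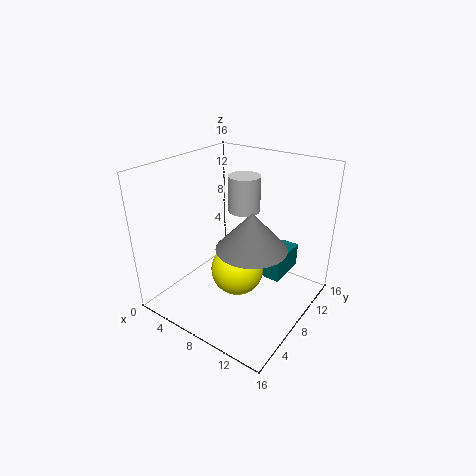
a_1 = 10.5
b_1 = 9.5
c_1 = 3
p_1 = 2
t_1 = 2.75
a_2 = 5.25
b_2 = 13.25
c_2 = 8.75
s_2 = 2
a_3 = 12.5
b_3 = 3.75
c_3 = 10.25
t_3 = 3.5
a_4 = 9.5
b_4 = 5.75
c_4 = 5.75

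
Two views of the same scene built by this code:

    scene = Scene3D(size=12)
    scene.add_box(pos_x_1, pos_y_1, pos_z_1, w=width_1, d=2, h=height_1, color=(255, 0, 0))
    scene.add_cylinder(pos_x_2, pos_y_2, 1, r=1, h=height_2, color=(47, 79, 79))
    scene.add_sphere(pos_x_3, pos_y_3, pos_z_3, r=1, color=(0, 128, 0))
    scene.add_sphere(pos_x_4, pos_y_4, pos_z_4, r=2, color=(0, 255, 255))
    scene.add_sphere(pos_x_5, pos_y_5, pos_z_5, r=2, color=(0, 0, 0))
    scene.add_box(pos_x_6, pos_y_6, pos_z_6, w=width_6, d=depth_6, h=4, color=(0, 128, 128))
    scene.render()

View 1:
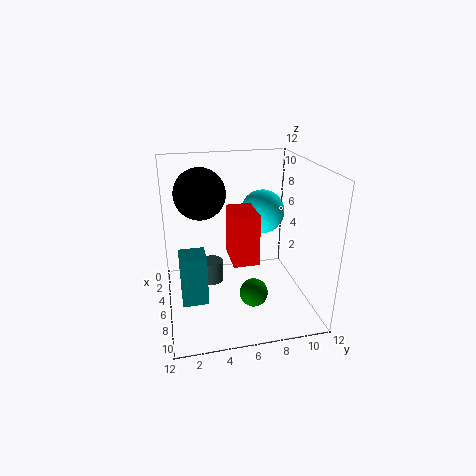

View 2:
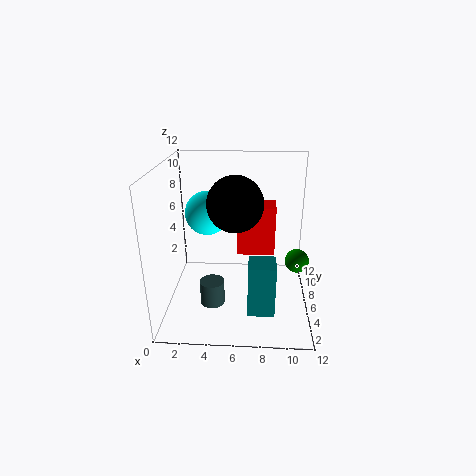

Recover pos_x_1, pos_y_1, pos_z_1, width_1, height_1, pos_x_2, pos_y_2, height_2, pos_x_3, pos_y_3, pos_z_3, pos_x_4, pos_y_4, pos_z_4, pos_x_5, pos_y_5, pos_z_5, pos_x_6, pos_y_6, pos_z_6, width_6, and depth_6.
pos_x_1 = 6, pos_y_1 = 5, pos_z_1 = 5, width_1 = 3, height_1 = 4, pos_x_2 = 4, pos_y_2 = 4, height_2 = 2, pos_x_3 = 11, pos_y_3 = 6, pos_z_3 = 4, pos_x_4 = 3, pos_y_4 = 9, pos_z_4 = 7, pos_x_5 = 6, pos_y_5 = 3, pos_z_5 = 10, pos_x_6 = 7, pos_y_6 = 1, pos_z_6 = 2, width_6 = 2, depth_6 = 2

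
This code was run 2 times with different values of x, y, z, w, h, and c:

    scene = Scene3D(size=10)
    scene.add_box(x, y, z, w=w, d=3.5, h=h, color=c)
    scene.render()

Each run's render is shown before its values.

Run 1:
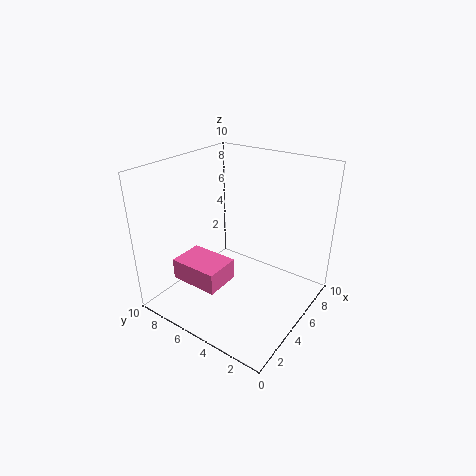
x = 2
y = 5
z = 2
w = 2.5
h = 1.5
c = 'hotpink'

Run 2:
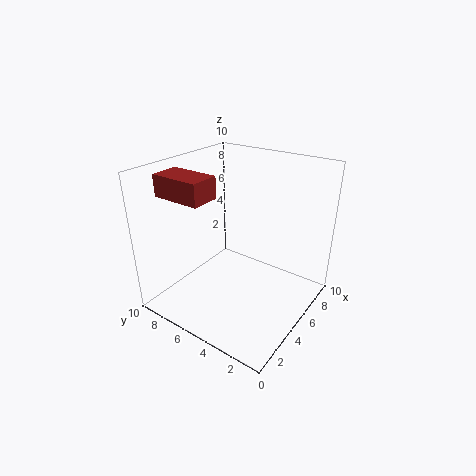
x = 2
y = 6
z = 8
w = 2
h = 1.5
c = 'brown'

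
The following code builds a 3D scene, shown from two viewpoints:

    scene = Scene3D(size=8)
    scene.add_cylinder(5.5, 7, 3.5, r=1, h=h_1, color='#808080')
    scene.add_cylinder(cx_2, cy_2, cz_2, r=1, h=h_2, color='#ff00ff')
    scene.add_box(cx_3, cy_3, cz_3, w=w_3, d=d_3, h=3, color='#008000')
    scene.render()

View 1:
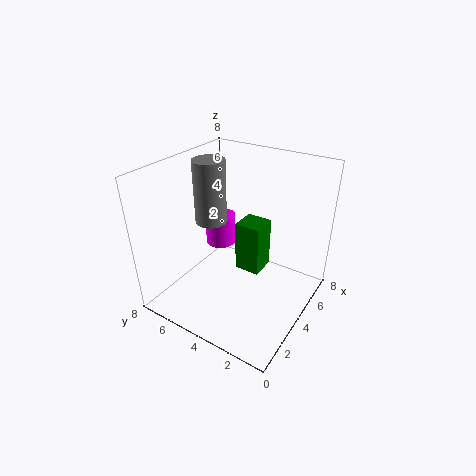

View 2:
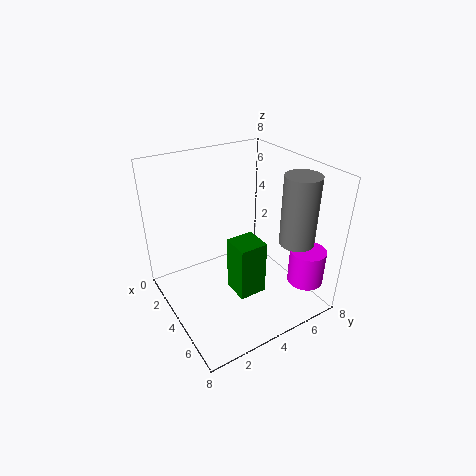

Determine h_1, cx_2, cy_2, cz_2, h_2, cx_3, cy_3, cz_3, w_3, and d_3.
h_1 = 4
cx_2 = 6.5
cy_2 = 7
cz_2 = 1.5
h_2 = 2
cx_3 = 4.5
cy_3 = 3
cz_3 = 1.5
w_3 = 1.5
d_3 = 1.5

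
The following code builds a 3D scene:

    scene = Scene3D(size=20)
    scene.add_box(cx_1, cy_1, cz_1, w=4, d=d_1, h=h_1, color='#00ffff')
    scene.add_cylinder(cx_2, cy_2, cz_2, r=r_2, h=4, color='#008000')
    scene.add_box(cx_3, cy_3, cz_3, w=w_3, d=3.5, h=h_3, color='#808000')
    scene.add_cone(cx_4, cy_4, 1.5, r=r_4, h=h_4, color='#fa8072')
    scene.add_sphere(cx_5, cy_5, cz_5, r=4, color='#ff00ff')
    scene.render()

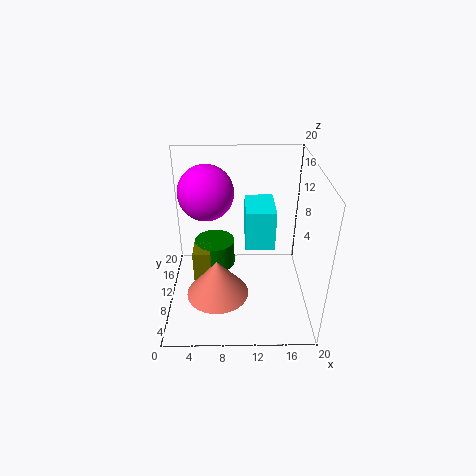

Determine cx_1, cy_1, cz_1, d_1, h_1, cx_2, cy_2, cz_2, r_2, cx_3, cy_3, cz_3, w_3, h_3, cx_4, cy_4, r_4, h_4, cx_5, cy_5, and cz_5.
cx_1 = 11; cy_1 = 8.5; cz_1 = 9; d_1 = 6; h_1 = 5.5; cx_2 = 6.5; cy_2 = 13.5; cz_2 = 3.5; r_2 = 3; cx_3 = 3.5; cy_3 = 9.5; cz_3 = 3; w_3 = 2.5; h_3 = 4.5; cx_4 = 7; cy_4 = 8.5; r_4 = 4.5; h_4 = 5.5; cx_5 = 5.5; cy_5 = 14; cz_5 = 15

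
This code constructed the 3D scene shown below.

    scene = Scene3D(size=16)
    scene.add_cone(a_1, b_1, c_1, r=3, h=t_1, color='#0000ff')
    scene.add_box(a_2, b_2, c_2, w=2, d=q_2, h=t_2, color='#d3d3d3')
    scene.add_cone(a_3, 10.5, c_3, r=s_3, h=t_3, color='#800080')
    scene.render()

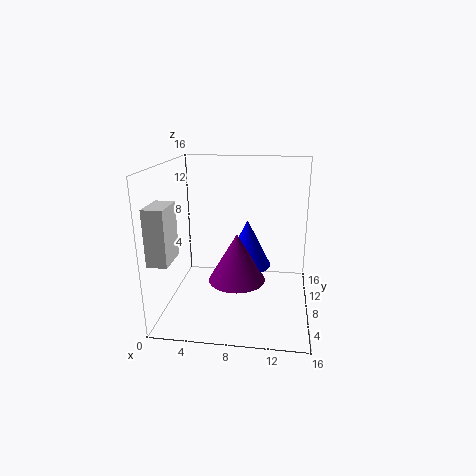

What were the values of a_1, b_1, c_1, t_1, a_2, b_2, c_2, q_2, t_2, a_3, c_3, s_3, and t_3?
a_1 = 8.5; b_1 = 13; c_1 = 2.5; t_1 = 6; a_2 = 0.5; b_2 = 0.5; c_2 = 7.5; q_2 = 3.5; t_2 = 5.5; a_3 = 7.5; c_3 = 1.5; s_3 = 3.5; t_3 = 6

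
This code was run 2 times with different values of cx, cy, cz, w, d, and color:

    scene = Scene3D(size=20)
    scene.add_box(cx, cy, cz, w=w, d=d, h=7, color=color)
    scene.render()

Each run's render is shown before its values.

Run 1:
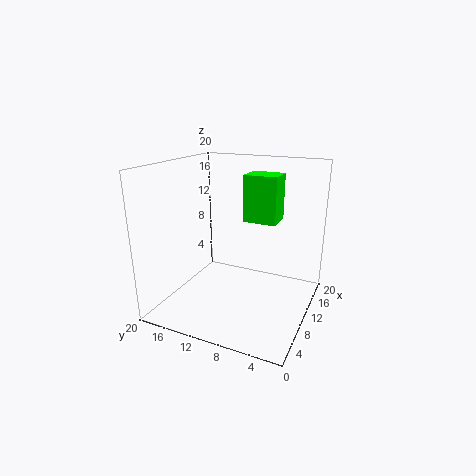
cx = 14; cy = 6; cz = 11; w = 4; d = 5; color = 'lime'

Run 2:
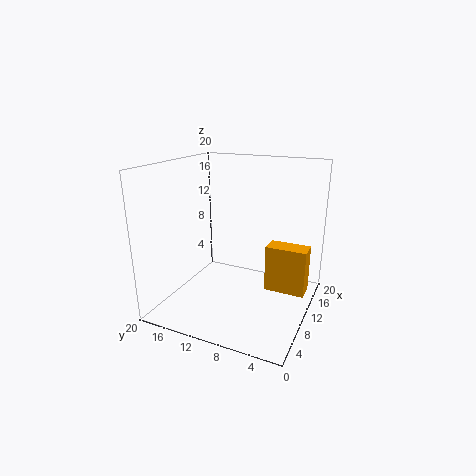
cx = 13; cy = 1; cz = 1; w = 3; d = 6; color = 'orange'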